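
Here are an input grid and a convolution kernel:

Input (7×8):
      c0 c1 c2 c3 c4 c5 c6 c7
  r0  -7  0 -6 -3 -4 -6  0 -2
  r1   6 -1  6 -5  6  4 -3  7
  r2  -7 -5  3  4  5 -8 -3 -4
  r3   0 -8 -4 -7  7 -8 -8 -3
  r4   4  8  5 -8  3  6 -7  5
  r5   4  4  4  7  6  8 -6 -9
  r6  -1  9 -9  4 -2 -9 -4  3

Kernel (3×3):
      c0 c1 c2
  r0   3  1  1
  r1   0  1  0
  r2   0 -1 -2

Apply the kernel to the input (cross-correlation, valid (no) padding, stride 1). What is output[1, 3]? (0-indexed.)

9

The receptive field on the input at this output position is [-5 6 4 / 4 5 -8 / -7 7 -8]. Elementwise product with the kernel and sum: -5·3 + 6·1 + 4·1 + 5·1 + 7·-1 + -8·-2.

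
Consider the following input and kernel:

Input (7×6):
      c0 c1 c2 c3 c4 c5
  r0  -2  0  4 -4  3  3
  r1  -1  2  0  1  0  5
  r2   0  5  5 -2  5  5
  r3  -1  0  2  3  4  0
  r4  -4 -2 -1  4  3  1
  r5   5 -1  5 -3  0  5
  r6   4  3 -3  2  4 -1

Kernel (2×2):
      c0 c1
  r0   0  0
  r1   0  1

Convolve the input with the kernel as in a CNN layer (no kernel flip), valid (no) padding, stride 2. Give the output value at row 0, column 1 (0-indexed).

1

The receptive field on the input at this output position is [4 -4 / 0 1]. Elementwise product with the kernel and sum: 1·1.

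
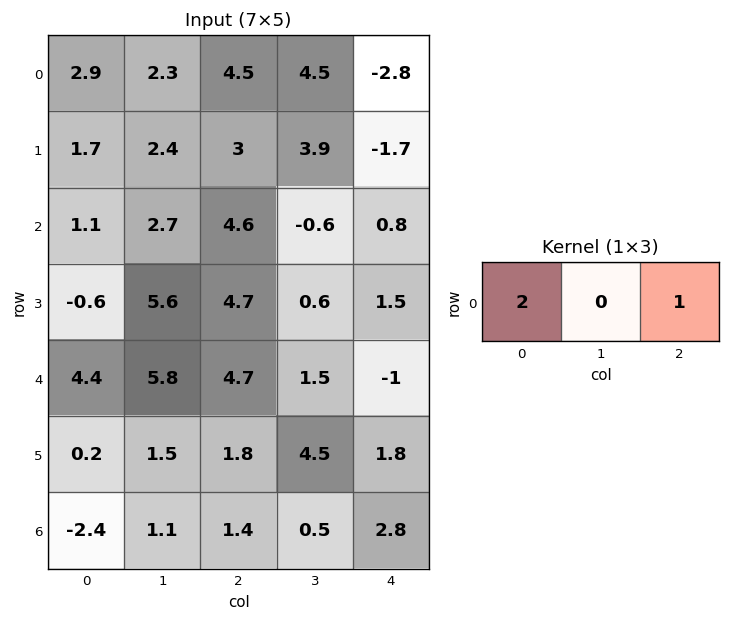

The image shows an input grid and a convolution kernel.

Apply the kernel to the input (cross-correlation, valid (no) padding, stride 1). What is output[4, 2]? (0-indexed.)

8.4

The receptive field on the input at this output position is [4.7 1.5 -1]. Elementwise product with the kernel and sum: 4.7·2 + -1·1.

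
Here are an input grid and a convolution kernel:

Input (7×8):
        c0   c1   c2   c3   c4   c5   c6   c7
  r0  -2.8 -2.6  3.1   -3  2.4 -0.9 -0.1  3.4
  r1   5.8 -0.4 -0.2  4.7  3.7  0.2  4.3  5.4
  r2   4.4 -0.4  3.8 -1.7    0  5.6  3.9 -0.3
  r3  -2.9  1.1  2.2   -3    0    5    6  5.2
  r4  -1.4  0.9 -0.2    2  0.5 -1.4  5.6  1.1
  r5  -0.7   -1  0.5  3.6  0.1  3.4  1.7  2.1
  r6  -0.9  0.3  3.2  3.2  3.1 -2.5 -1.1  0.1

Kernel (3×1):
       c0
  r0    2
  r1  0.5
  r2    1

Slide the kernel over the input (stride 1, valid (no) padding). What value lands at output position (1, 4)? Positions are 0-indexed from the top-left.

The receptive field on the input at this output position is [3.7 / 0 / 0]. Elementwise product with the kernel and sum: 3.7·2 + 0·0.5 + 0·1.

7.4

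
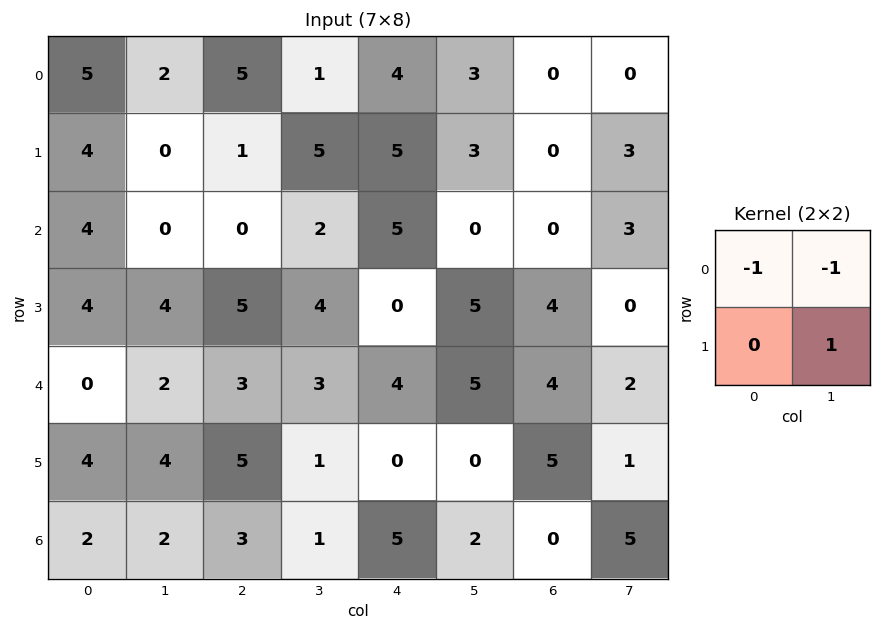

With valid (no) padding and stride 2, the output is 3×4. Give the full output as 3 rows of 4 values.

-7 -1 -4 3
0 2 0 -3
2 -5 -9 -5

Output[0,0]: The receptive field on the input at this output position is [5 2 / 4 0]. Elementwise product with the kernel and sum: 5·-1 + 2·-1 + 0·1.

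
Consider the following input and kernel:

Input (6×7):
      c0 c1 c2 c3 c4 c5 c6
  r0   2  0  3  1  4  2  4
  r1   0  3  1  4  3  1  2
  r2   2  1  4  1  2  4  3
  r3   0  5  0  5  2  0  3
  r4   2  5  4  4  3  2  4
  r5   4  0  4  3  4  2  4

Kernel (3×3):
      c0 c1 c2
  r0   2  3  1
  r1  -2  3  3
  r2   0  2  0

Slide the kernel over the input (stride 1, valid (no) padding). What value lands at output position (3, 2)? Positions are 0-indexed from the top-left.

The receptive field on the input at this output position is [0 5 2 / 4 4 3 / 4 3 4]. Elementwise product with the kernel and sum: 0·2 + 5·3 + 2·1 + 4·-2 + 4·3 + 3·3 + 3·2.

36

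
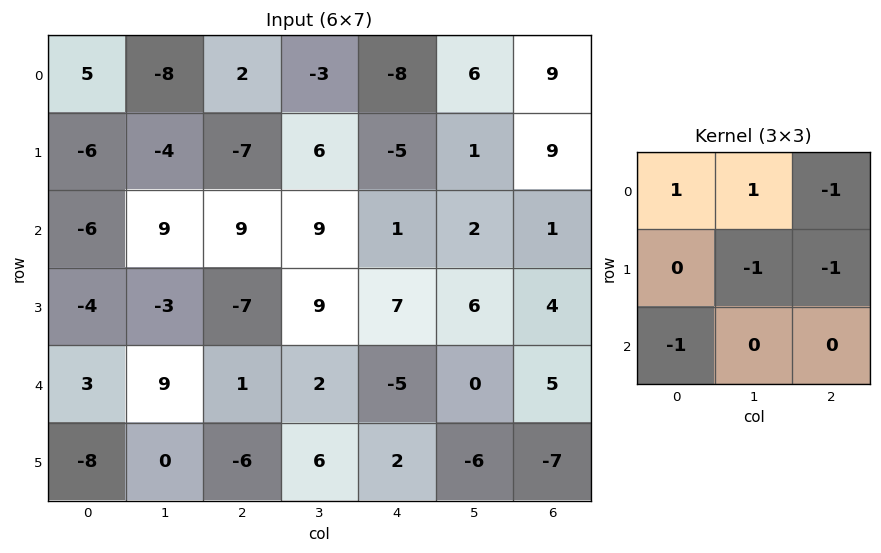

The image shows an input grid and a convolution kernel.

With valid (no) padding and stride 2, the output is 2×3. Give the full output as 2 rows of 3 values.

Output[0,0]: The receptive field on the input at this output position is [5 -8 2 / -6 -4 -7 / -6 9 9]. Elementwise product with the kernel and sum: 5·1 + -8·1 + 2·-1 + -4·-1 + -7·-1 + -6·-1.
Output[0,1]: The receptive field on the input at this output position is [2 -3 -8 / -7 6 -5 / 9 9 1]. Elementwise product with the kernel and sum: 2·1 + -3·1 + -8·-1 + 6·-1 + -5·-1 + 9·-1.

12 -3 -22
1 0 -3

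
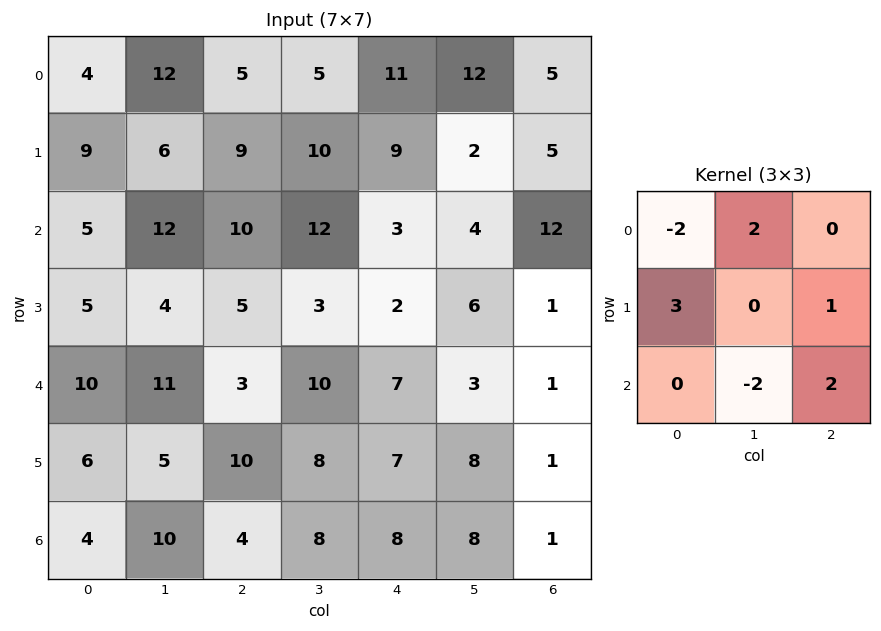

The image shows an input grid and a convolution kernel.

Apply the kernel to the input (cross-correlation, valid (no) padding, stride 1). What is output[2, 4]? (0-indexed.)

5

The receptive field on the input at this output position is [3 4 12 / 2 6 1 / 7 3 1]. Elementwise product with the kernel and sum: 3·-2 + 4·2 + 2·3 + 1·1 + 3·-2 + 1·2.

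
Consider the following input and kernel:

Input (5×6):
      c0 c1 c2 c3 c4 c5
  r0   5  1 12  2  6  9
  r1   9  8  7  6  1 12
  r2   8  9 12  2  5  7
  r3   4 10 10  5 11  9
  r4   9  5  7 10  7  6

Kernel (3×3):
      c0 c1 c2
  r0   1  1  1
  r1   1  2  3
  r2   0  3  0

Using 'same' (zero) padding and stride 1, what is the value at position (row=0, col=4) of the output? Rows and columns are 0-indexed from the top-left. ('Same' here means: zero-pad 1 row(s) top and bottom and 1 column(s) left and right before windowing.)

44

The receptive field on the zero-padded input at this output position is [0 0 0 / 2 6 9 / 6 1 12]. Elementwise product with the kernel and sum: 0·1 + 0·1 + 0·1 + 2·1 + 6·2 + 9·3 + 1·3.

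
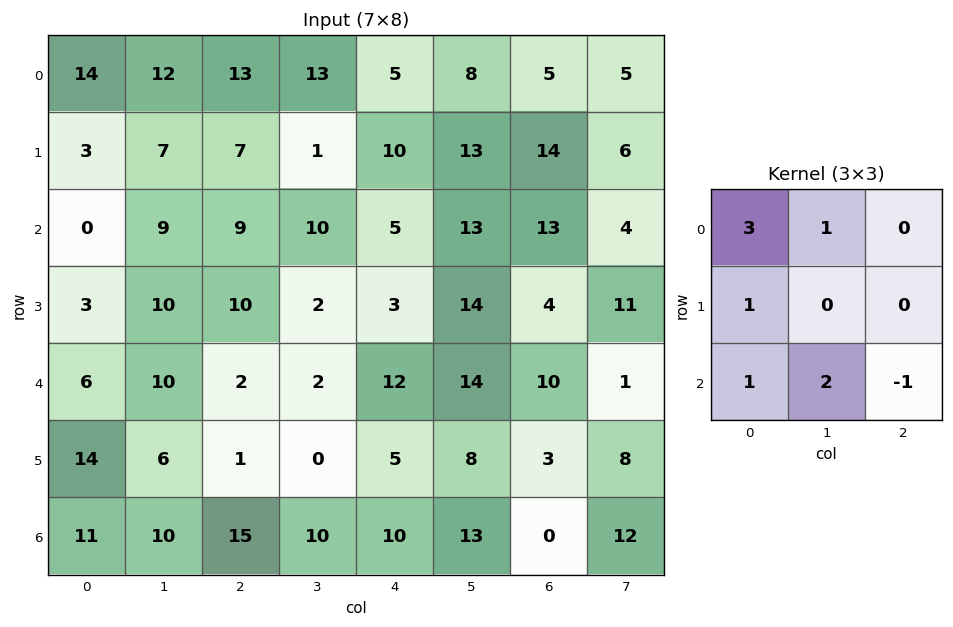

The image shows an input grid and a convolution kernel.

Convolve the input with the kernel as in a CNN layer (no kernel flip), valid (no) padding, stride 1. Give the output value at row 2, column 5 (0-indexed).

99

The receptive field on the input at this output position is [13 13 4 / 14 4 11 / 14 10 1]. Elementwise product with the kernel and sum: 13·3 + 13·1 + 14·1 + 14·1 + 10·2 + 1·-1.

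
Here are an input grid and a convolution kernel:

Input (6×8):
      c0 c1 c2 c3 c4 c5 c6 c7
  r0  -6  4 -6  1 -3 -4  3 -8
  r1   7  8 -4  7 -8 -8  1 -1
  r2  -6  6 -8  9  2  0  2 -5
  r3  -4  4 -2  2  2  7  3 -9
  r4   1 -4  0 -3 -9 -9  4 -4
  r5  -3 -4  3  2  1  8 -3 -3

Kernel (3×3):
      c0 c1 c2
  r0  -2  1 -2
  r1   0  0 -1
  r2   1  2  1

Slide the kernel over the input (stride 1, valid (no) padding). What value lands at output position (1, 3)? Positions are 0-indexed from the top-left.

7

The receptive field on the input at this output position is [7 -8 -8 / 9 2 0 / 2 2 7]. Elementwise product with the kernel and sum: 7·-2 + -8·1 + -8·-2 + 0·-1 + 2·1 + 2·2 + 7·1.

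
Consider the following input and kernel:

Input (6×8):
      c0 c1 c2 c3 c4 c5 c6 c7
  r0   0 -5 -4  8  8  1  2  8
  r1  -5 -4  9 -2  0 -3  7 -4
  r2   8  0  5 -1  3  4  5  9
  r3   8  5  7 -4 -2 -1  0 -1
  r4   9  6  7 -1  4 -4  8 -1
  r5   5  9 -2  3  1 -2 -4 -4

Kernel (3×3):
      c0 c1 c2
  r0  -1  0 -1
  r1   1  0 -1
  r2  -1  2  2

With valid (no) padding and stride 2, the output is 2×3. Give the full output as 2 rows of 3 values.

-8 4 -2
5 0 -6

Output[0,0]: The receptive field on the input at this output position is [0 -5 -4 / -5 -4 9 / 8 0 5]. Elementwise product with the kernel and sum: 0·-1 + -4·-1 + -5·1 + 9·-1 + 8·-1 + 0·2 + 5·2.
Output[0,1]: The receptive field on the input at this output position is [-4 8 8 / 9 -2 0 / 5 -1 3]. Elementwise product with the kernel and sum: -4·-1 + 8·-1 + 9·1 + 0·-1 + 5·-1 + -1·2 + 3·2.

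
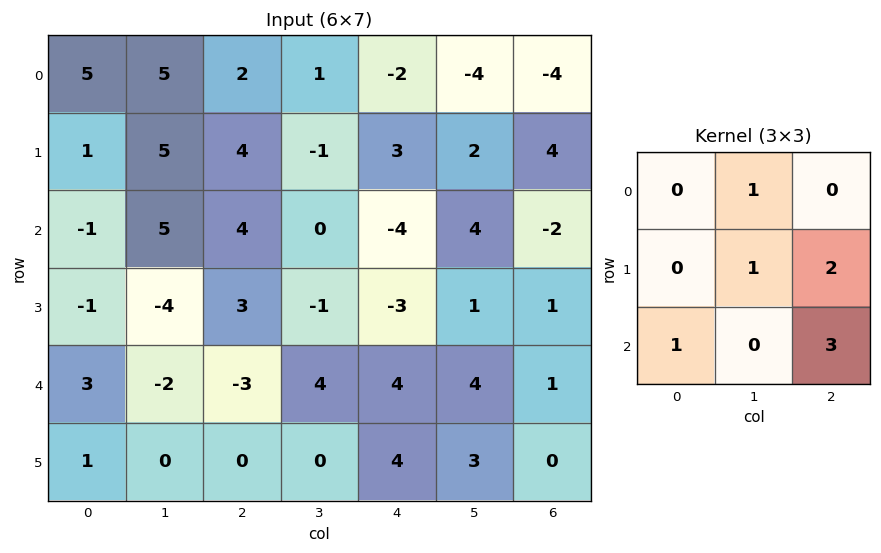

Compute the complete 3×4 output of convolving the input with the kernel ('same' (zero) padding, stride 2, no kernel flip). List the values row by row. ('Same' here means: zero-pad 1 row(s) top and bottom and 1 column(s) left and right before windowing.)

30 6 -5 -2
-2 1 9 3
-2 8 18 5

Output[0,0]: The receptive field on the zero-padded input at this output position is [0 0 0 / 0 5 5 / 0 1 5]. Elementwise product with the kernel and sum: 0·1 + 5·1 + 5·2 + 0·1 + 5·3.
Output[0,1]: The receptive field on the zero-padded input at this output position is [0 0 0 / 5 2 1 / 5 4 -1]. Elementwise product with the kernel and sum: 0·1 + 2·1 + 1·2 + 5·1 + -1·3.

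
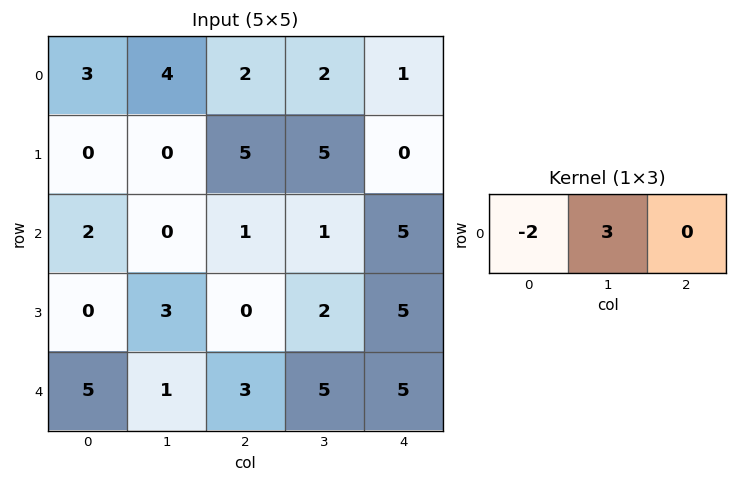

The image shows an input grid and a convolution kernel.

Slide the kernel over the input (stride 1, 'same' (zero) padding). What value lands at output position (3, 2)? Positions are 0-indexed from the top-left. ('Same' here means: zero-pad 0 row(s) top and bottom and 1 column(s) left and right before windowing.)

-6

The receptive field on the zero-padded input at this output position is [3 0 2]. Elementwise product with the kernel and sum: 3·-2 + 0·3.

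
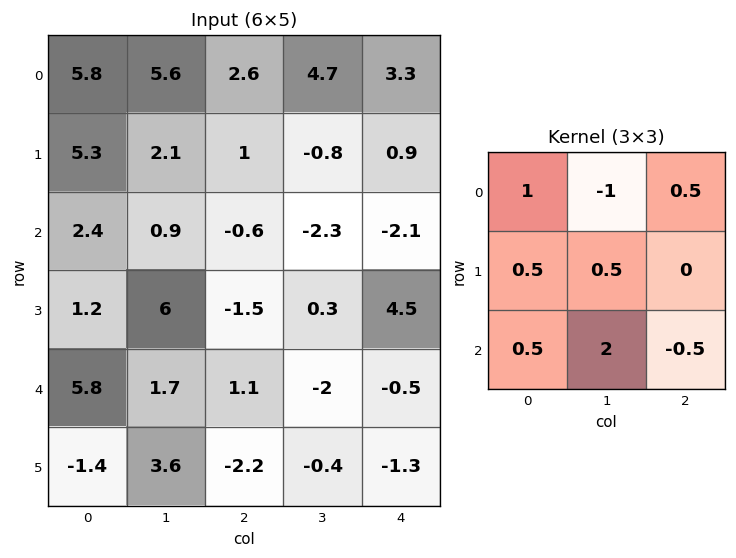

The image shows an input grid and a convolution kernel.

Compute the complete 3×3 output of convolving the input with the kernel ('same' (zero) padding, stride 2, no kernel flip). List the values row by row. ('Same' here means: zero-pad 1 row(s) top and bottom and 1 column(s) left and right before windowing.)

12.45 7.55 5.4
-3.65 0.7 5.25
0.1 6.65 -8.25

Output[0,0]: The receptive field on the zero-padded input at this output position is [0 0 0 / 0 5.8 5.6 / 0 5.3 2.1]. Elementwise product with the kernel and sum: 0·1 + 0·-1 + 0·0.5 + 0·0.5 + 5.8·0.5 + 0·0.5 + 5.3·2 + 2.1·-0.5.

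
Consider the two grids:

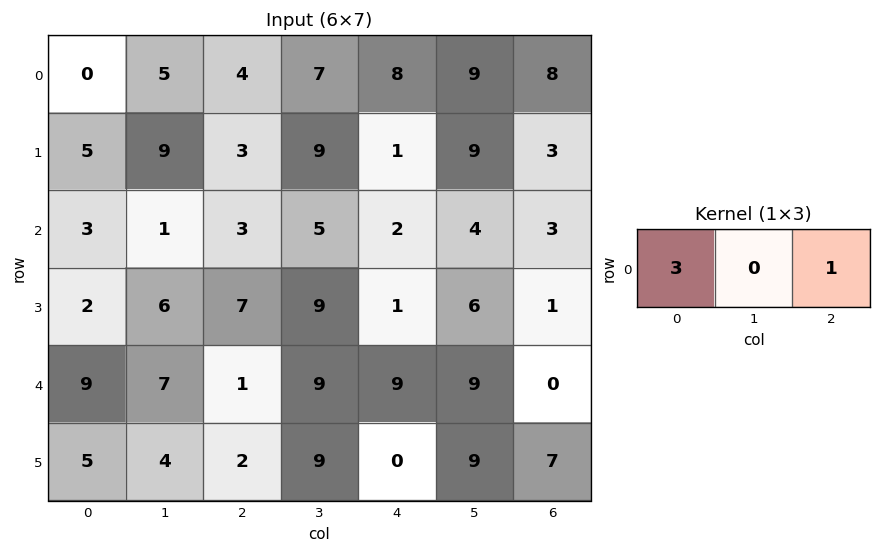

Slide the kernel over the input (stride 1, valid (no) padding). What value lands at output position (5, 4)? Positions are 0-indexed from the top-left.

7

The receptive field on the input at this output position is [0 9 7]. Elementwise product with the kernel and sum: 0·3 + 7·1.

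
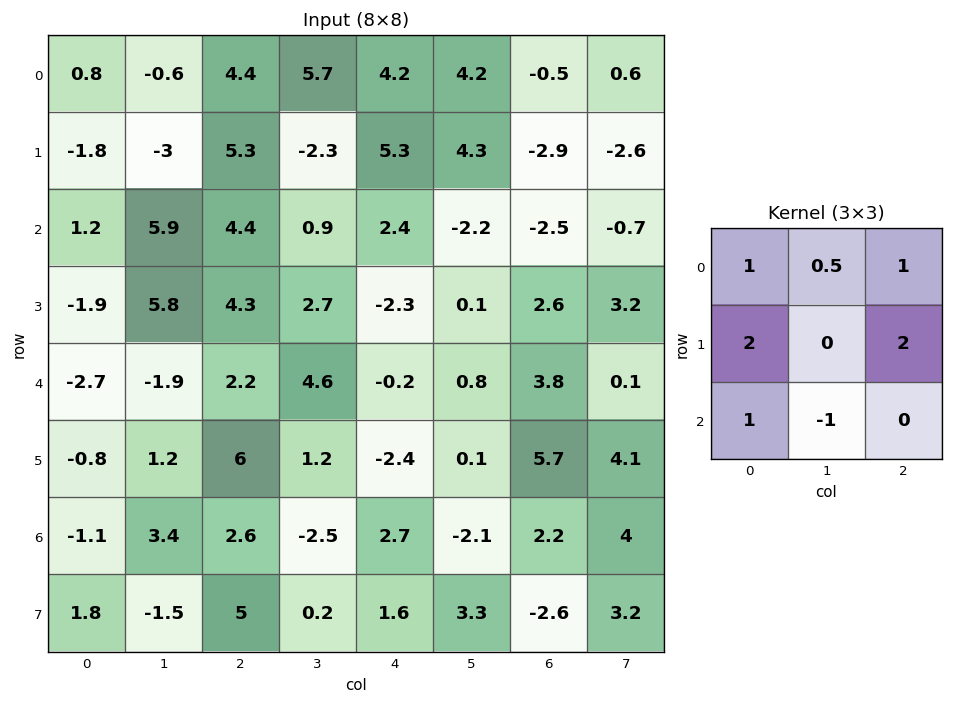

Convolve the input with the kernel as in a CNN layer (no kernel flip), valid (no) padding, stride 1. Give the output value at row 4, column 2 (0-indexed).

The receptive field on the input at this output position is [2.2 4.6 -0.2 / 6 1.2 -2.4 / 2.6 -2.5 2.7]. Elementwise product with the kernel and sum: 2.2·1 + 4.6·0.5 + -0.2·1 + 6·2 + -2.4·2 + 2.6·1 + -2.5·-1.

16.6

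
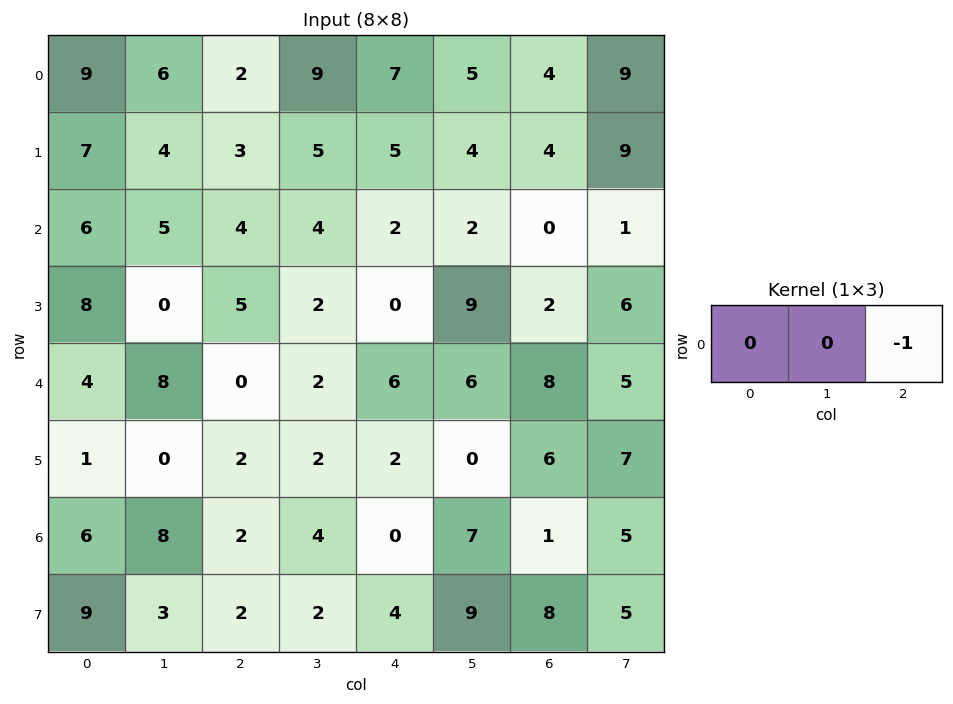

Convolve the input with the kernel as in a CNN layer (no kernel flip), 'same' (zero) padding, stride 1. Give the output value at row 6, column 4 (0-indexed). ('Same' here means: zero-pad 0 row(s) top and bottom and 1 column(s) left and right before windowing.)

-7

The receptive field on the zero-padded input at this output position is [4 0 7]. Elementwise product with the kernel and sum: 7·-1.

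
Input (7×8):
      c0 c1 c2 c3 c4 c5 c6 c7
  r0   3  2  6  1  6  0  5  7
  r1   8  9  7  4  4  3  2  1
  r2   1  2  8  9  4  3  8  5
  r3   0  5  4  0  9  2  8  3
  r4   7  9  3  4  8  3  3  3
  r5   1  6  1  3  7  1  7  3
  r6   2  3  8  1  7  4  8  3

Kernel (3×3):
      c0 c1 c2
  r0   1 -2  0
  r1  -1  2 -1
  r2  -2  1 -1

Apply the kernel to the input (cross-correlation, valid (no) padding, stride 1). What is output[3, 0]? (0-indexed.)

The receptive field on the input at this output position is [0 5 4 / 7 9 3 / 1 6 1]. Elementwise product with the kernel and sum: 0·1 + 5·-2 + 7·-1 + 9·2 + 3·-1 + 1·-2 + 6·1 + 1·-1.

1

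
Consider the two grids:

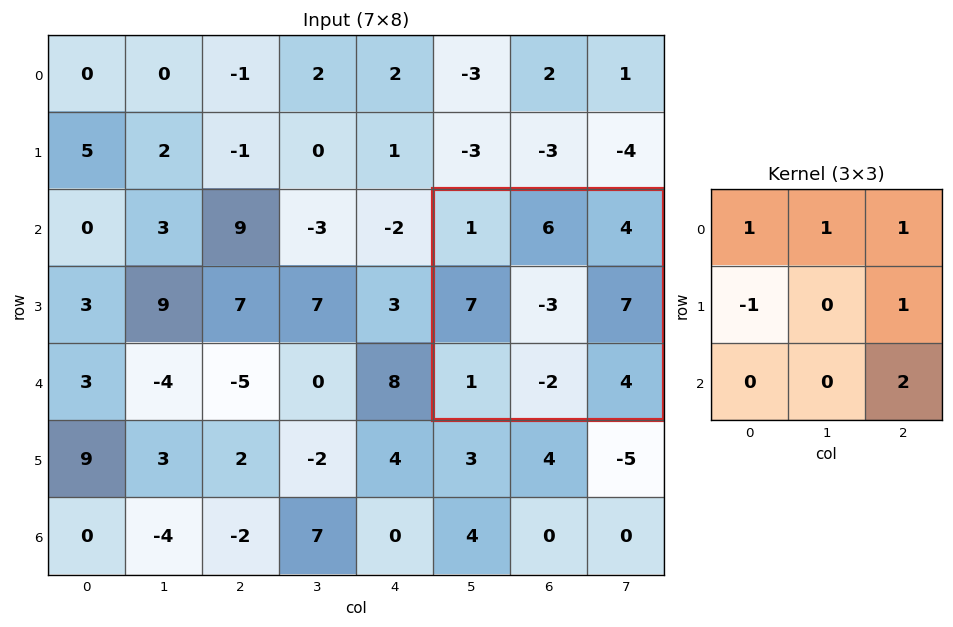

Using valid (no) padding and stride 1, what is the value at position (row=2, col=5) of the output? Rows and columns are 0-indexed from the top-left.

19

The receptive field on the input at this output position is [1 6 4 / 7 -3 7 / 1 -2 4]. Elementwise product with the kernel and sum: 1·1 + 6·1 + 4·1 + 7·-1 + 7·1 + 4·2.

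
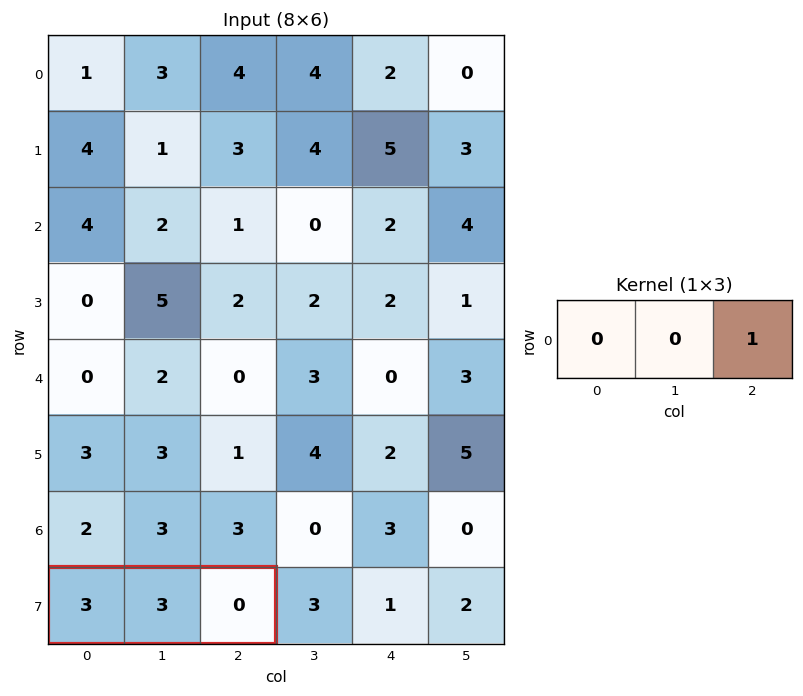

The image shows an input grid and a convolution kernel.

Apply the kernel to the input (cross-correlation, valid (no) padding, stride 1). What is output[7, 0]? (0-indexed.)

0

The receptive field on the input at this output position is [3 3 0]. Elementwise product with the kernel and sum: 0·1.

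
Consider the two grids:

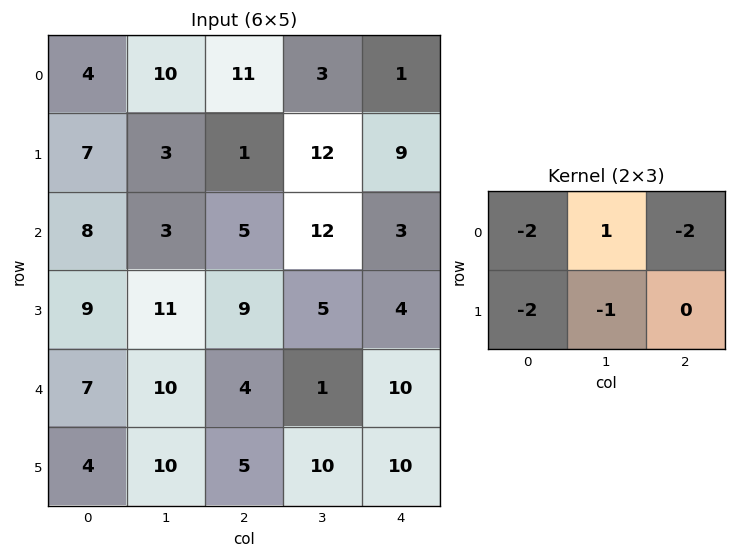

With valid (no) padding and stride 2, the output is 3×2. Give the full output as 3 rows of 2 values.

-37 -35
-52 -27
-30 -47

Output[0,0]: The receptive field on the input at this output position is [4 10 11 / 7 3 1]. Elementwise product with the kernel and sum: 4·-2 + 10·1 + 11·-2 + 7·-2 + 3·-1.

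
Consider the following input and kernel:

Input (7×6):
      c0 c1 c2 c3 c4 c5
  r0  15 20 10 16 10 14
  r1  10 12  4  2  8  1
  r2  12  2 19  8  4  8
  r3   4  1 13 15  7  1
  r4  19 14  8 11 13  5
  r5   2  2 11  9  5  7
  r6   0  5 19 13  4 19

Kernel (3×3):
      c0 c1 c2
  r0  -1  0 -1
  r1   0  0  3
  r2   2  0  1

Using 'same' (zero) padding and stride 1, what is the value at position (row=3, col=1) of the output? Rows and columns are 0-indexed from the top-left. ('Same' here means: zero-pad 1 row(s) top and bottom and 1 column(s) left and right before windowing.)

54

The receptive field on the zero-padded input at this output position is [12 2 19 / 4 1 13 / 19 14 8]. Elementwise product with the kernel and sum: 12·-1 + 19·-1 + 13·3 + 19·2 + 8·1.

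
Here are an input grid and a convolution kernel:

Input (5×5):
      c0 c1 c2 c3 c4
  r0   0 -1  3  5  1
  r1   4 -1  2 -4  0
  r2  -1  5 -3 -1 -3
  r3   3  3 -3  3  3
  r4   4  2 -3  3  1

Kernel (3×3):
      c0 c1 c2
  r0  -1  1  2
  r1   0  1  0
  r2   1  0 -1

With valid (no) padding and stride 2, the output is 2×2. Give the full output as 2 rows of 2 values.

6 0
10 -5

Output[0,0]: The receptive field on the input at this output position is [0 -1 3 / 4 -1 2 / -1 5 -3]. Elementwise product with the kernel and sum: 0·-1 + -1·1 + 3·2 + -1·1 + -1·1 + -3·-1.
Output[0,1]: The receptive field on the input at this output position is [3 5 1 / 2 -4 0 / -3 -1 -3]. Elementwise product with the kernel and sum: 3·-1 + 5·1 + 1·2 + -4·1 + -3·1 + -3·-1.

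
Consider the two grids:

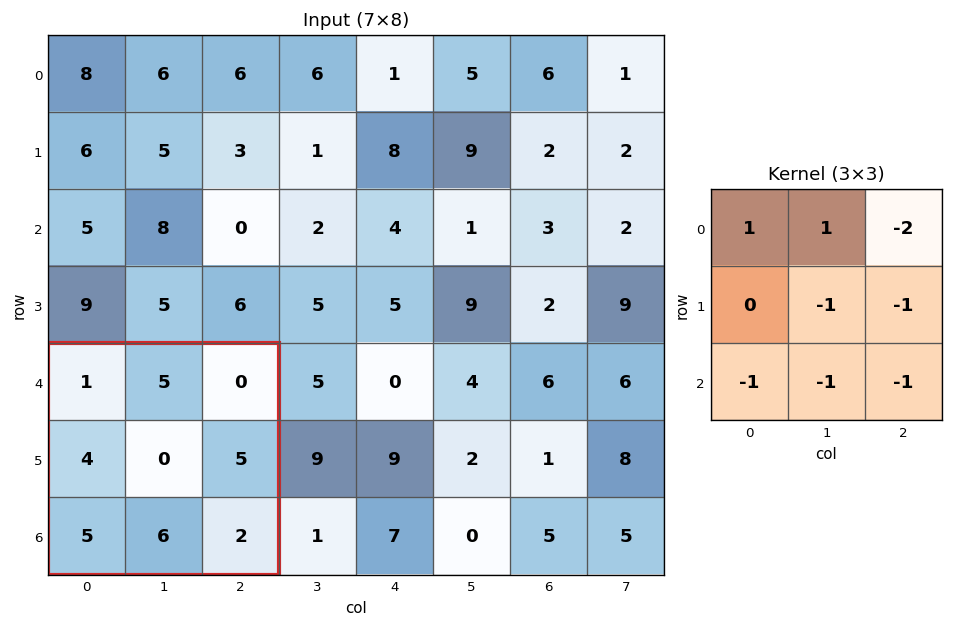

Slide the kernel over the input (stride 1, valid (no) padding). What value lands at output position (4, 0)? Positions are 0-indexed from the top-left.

-12

The receptive field on the input at this output position is [1 5 0 / 4 0 5 / 5 6 2]. Elementwise product with the kernel and sum: 1·1 + 5·1 + 0·-2 + 0·-1 + 5·-1 + 5·-1 + 6·-1 + 2·-1.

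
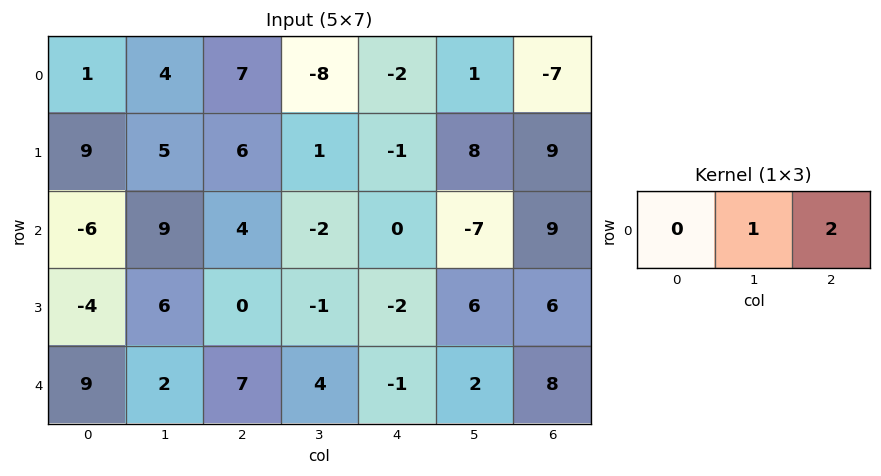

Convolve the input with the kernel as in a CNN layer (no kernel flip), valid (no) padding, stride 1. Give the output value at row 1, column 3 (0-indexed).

15

The receptive field on the input at this output position is [1 -1 8]. Elementwise product with the kernel and sum: -1·1 + 8·2.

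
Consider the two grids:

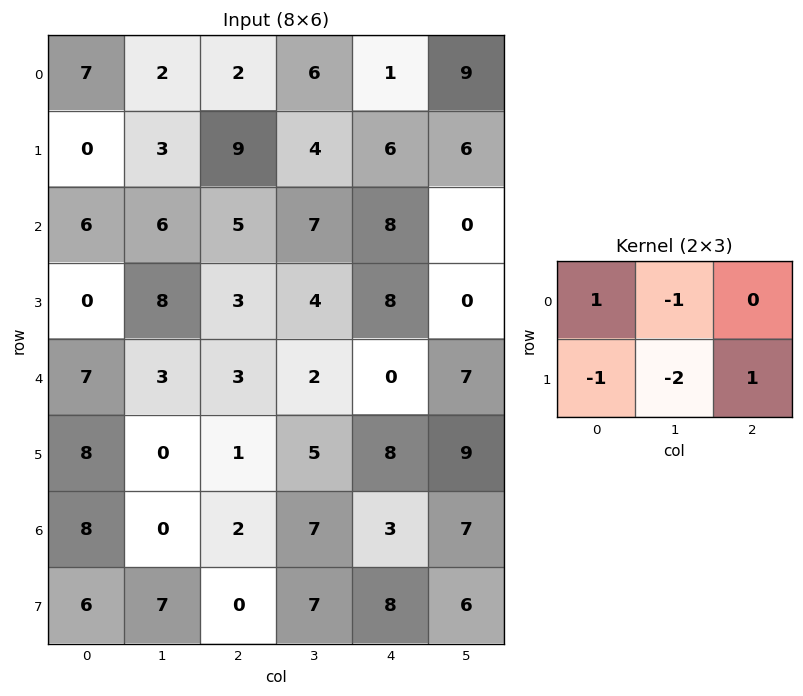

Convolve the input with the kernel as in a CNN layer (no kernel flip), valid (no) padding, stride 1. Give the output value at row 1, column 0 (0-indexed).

-16

The receptive field on the input at this output position is [0 3 9 / 6 6 5]. Elementwise product with the kernel and sum: 0·1 + 3·-1 + 6·-1 + 6·-2 + 5·1.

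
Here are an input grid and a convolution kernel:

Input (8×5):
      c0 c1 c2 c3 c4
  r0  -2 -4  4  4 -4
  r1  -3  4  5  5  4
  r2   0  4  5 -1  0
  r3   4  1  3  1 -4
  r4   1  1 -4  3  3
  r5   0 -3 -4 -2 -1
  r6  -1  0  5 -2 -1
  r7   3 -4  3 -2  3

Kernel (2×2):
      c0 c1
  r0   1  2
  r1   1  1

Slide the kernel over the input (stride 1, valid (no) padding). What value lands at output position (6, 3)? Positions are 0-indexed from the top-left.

-3

The receptive field on the input at this output position is [-2 -1 / -2 3]. Elementwise product with the kernel and sum: -2·1 + -1·2 + -2·1 + 3·1.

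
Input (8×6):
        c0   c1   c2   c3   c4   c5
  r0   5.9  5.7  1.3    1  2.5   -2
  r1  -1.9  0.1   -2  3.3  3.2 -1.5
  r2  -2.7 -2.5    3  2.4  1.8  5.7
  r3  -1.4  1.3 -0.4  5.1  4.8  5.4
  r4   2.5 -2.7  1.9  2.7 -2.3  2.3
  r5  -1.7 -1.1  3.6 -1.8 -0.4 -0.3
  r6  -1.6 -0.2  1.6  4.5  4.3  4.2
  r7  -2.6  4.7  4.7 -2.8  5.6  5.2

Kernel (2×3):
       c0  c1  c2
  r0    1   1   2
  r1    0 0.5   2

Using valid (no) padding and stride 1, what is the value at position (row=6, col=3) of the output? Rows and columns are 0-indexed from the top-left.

30.4

The receptive field on the input at this output position is [4.5 4.3 4.2 / -2.8 5.6 5.2]. Elementwise product with the kernel and sum: 4.5·1 + 4.3·1 + 4.2·2 + 5.6·0.5 + 5.2·2.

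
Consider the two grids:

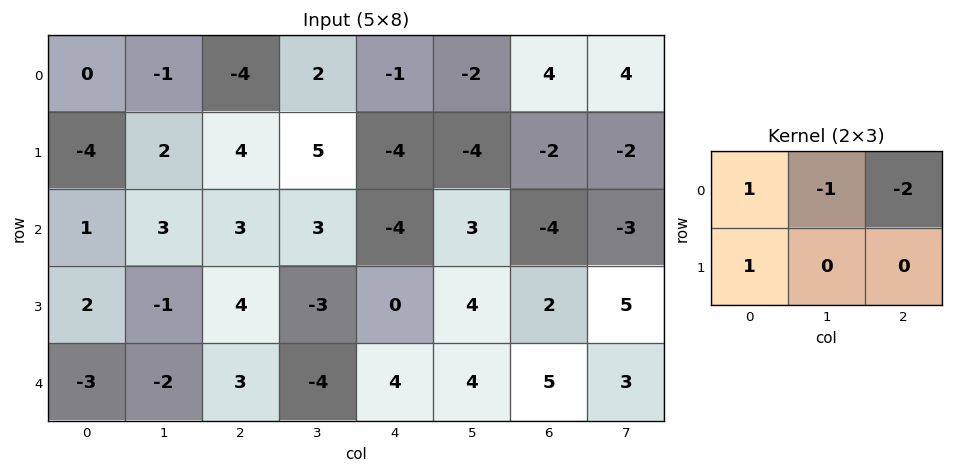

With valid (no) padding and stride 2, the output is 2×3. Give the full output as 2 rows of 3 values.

Output[0,0]: The receptive field on the input at this output position is [0 -1 -4 / -4 2 4]. Elementwise product with the kernel and sum: 0·1 + -1·-1 + -4·-2 + -4·1.

5 0 -11
-6 12 1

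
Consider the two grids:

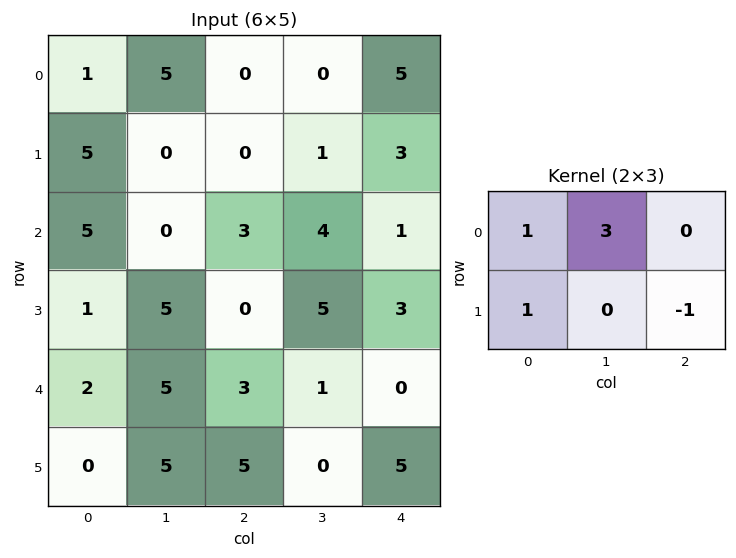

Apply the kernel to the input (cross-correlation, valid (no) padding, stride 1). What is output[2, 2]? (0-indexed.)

The receptive field on the input at this output position is [3 4 1 / 0 5 3]. Elementwise product with the kernel and sum: 3·1 + 4·3 + 0·1 + 3·-1.

12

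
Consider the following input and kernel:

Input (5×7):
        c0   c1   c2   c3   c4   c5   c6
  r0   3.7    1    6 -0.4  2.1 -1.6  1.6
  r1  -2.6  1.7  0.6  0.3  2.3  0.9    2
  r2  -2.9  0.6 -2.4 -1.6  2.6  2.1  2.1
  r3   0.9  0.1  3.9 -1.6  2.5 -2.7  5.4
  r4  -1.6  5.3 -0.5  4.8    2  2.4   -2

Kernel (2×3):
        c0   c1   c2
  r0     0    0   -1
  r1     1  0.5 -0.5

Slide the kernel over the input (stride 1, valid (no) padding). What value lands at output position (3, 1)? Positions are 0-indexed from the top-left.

4.25

The receptive field on the input at this output position is [0.1 3.9 -1.6 / 5.3 -0.5 4.8]. Elementwise product with the kernel and sum: -1.6·-1 + 5.3·1 + -0.5·0.5 + 4.8·-0.5.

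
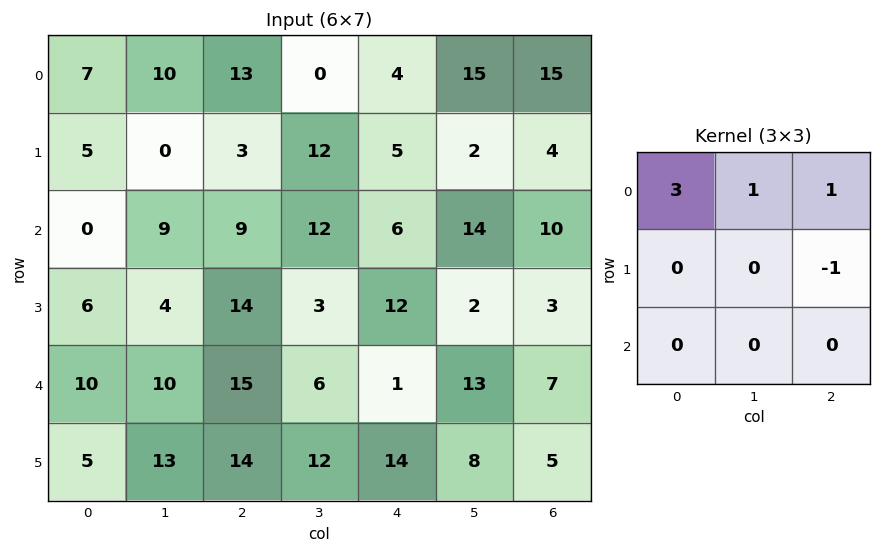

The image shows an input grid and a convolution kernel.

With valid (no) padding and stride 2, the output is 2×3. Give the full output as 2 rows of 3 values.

41 38 38
4 33 39

Output[0,0]: The receptive field on the input at this output position is [7 10 13 / 5 0 3 / 0 9 9]. Elementwise product with the kernel and sum: 7·3 + 10·1 + 13·1 + 3·-1.
Output[0,1]: The receptive field on the input at this output position is [13 0 4 / 3 12 5 / 9 12 6]. Elementwise product with the kernel and sum: 13·3 + 0·1 + 4·1 + 5·-1.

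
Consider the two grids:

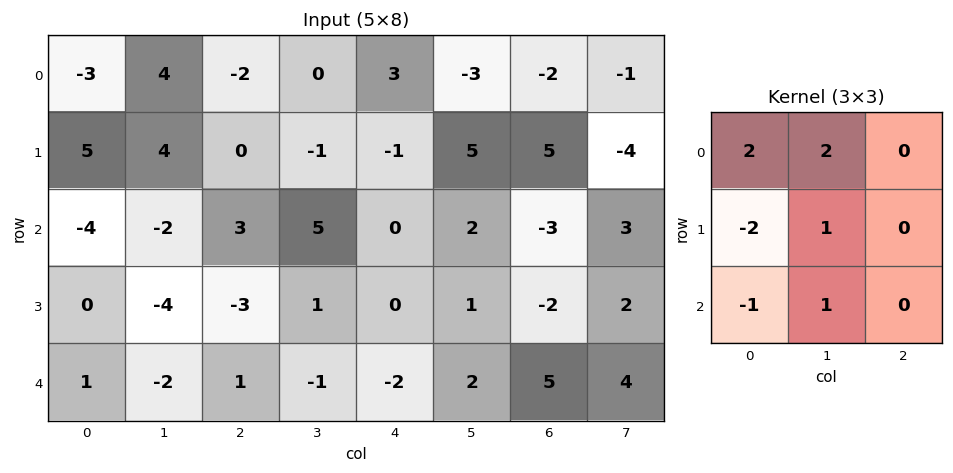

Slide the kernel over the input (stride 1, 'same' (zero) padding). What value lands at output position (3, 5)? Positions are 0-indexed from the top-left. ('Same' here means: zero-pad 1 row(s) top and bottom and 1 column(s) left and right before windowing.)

9

The receptive field on the zero-padded input at this output position is [0 2 -3 / 0 1 -2 / -2 2 5]. Elementwise product with the kernel and sum: 0·2 + 2·2 + 0·-2 + 1·1 + -2·-1 + 2·1.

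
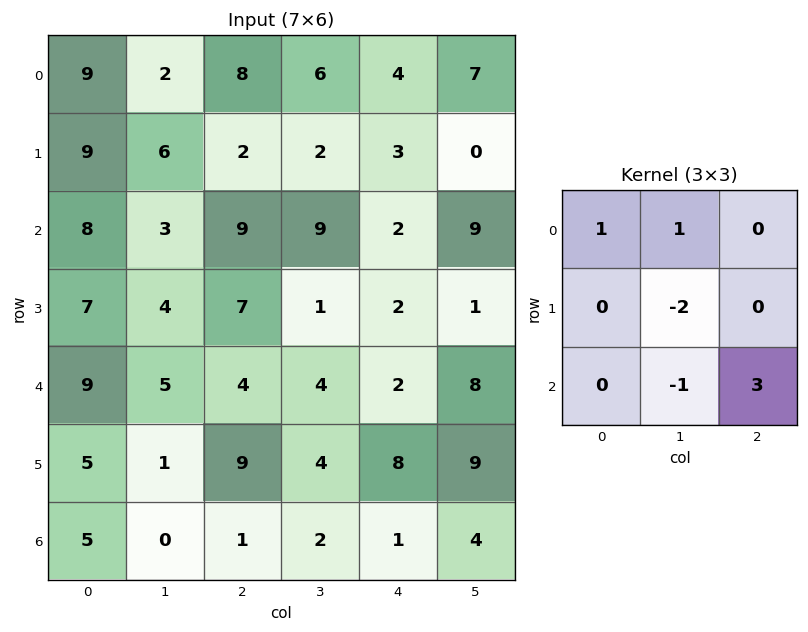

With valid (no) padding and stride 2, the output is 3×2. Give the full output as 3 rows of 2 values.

23 7
10 18
15 1

Output[0,0]: The receptive field on the input at this output position is [9 2 8 / 9 6 2 / 8 3 9]. Elementwise product with the kernel and sum: 9·1 + 2·1 + 6·-2 + 3·-1 + 9·3.
Output[0,1]: The receptive field on the input at this output position is [8 6 4 / 2 2 3 / 9 9 2]. Elementwise product with the kernel and sum: 8·1 + 6·1 + 2·-2 + 9·-1 + 2·3.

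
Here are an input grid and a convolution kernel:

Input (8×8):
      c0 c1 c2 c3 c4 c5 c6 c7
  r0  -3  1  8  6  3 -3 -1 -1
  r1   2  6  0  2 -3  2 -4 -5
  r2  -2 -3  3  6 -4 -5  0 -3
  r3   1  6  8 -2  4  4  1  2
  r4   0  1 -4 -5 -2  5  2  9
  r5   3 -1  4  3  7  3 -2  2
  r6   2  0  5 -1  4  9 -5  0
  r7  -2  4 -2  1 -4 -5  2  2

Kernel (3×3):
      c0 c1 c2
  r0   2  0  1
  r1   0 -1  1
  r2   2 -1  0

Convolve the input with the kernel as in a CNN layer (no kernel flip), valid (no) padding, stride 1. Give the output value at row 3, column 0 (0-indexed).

The receptive field on the input at this output position is [1 6 8 / 0 1 -4 / 3 -1 4]. Elementwise product with the kernel and sum: 1·2 + 8·1 + 1·-1 + -4·1 + 3·2 + -1·-1.

12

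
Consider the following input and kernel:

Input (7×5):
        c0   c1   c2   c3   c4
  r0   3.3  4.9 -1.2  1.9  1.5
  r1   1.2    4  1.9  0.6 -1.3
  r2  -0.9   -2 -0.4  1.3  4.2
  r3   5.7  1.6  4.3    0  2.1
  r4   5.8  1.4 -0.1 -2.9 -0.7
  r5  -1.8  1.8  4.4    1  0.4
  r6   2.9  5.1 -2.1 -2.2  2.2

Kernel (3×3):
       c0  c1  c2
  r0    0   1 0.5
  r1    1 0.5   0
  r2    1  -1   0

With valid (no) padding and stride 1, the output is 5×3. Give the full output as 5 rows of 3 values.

8.6 3.1 3.15
7.15 -2.7 4.5
8.7 5.5 10.5
6.65 3.05 2.9
-1.75 9.65 1.75

Output[0,0]: The receptive field on the input at this output position is [3.3 4.9 -1.2 / 1.2 4 1.9 / -0.9 -2 -0.4]. Elementwise product with the kernel and sum: 4.9·1 + -1.2·0.5 + 1.2·1 + 4·0.5 + -0.9·1 + -2·-1.
Output[0,1]: The receptive field on the input at this output position is [4.9 -1.2 1.9 / 4 1.9 0.6 / -2 -0.4 1.3]. Elementwise product with the kernel and sum: -1.2·1 + 1.9·0.5 + 4·1 + 1.9·0.5 + -2·1 + -0.4·-1.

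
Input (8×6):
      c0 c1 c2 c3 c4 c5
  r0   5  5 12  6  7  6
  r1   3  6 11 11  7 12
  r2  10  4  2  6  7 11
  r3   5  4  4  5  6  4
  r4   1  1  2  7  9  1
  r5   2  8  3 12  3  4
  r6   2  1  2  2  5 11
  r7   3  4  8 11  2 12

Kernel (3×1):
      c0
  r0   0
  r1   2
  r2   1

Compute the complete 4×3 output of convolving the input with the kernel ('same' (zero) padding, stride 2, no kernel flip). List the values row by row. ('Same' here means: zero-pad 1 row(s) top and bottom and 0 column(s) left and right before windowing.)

Output[0,0]: The receptive field on the zero-padded input at this output position is [0 / 5 / 3]. Elementwise product with the kernel and sum: 5·2 + 3·1.
Output[0,1]: The receptive field on the zero-padded input at this output position is [0 / 12 / 11]. Elementwise product with the kernel and sum: 12·2 + 11·1.

13 35 21
25 8 20
4 7 21
7 12 12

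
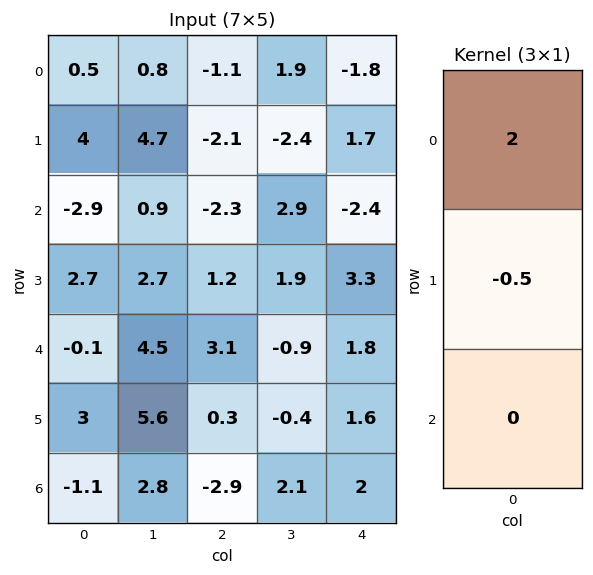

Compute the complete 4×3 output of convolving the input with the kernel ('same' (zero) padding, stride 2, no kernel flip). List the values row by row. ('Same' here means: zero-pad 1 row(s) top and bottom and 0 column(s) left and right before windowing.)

Output[0,0]: The receptive field on the zero-padded input at this output position is [0 / 0.5 / 4]. Elementwise product with the kernel and sum: 0·2 + 0.5·-0.5.
Output[0,1]: The receptive field on the zero-padded input at this output position is [0 / -1.1 / -2.1]. Elementwise product with the kernel and sum: 0·2 + -1.1·-0.5.

-0.25 0.55 0.9
9.45 -3.05 4.6
5.45 0.85 5.7
6.55 2.05 2.2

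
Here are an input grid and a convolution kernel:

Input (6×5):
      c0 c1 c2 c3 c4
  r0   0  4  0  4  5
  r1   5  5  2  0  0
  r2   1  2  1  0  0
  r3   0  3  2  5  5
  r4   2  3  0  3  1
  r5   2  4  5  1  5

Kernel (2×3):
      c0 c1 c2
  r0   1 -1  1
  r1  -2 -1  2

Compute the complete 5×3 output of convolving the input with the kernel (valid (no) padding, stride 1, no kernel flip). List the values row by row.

-15 -4 -3
0 -2 0
1 3 2
-8 6 1
1 -5 -3

Output[0,0]: The receptive field on the input at this output position is [0 4 0 / 5 5 2]. Elementwise product with the kernel and sum: 0·1 + 4·-1 + 0·1 + 5·-2 + 5·-1 + 2·2.
Output[0,1]: The receptive field on the input at this output position is [4 0 4 / 5 2 0]. Elementwise product with the kernel and sum: 4·1 + 0·-1 + 4·1 + 5·-2 + 2·-1 + 0·2.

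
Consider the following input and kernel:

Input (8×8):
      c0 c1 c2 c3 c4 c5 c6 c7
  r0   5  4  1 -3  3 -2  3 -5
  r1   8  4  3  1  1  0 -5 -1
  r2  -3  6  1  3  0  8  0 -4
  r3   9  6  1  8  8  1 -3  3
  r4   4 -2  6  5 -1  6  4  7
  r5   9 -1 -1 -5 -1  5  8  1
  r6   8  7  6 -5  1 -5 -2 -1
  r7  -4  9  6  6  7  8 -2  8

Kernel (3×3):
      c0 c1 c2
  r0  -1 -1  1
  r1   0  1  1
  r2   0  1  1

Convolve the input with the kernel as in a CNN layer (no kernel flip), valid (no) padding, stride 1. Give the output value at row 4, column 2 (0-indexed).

The receptive field on the input at this output position is [6 5 -1 / -1 -5 -1 / 6 -5 1]. Elementwise product with the kernel and sum: 6·-1 + 5·-1 + -1·1 + -5·1 + -1·1 + -5·1 + 1·1.

-22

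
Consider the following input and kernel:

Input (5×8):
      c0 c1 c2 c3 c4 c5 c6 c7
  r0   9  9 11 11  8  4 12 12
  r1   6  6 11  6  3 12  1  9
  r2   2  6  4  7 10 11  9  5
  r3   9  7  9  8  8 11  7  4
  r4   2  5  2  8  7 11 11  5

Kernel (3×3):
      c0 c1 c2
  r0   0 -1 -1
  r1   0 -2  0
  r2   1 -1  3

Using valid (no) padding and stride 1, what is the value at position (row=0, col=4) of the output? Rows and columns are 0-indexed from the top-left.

The receptive field on the input at this output position is [8 4 12 / 3 12 1 / 10 11 9]. Elementwise product with the kernel and sum: 4·-1 + 12·-1 + 12·-2 + 10·1 + 11·-1 + 9·3.

-14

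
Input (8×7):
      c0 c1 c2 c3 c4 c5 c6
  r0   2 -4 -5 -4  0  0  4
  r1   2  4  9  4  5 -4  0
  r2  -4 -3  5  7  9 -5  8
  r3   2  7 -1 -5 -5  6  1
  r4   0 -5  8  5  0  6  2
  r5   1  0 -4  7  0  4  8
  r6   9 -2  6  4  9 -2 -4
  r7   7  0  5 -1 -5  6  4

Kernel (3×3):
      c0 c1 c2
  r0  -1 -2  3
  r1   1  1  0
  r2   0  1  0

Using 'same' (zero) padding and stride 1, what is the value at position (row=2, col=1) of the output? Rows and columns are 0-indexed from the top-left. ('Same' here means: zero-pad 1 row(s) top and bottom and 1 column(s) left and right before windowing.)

The receptive field on the zero-padded input at this output position is [2 4 9 / -4 -3 5 / 2 7 -1]. Elementwise product with the kernel and sum: 2·-1 + 4·-2 + 9·3 + -4·1 + -3·1 + 7·1.

17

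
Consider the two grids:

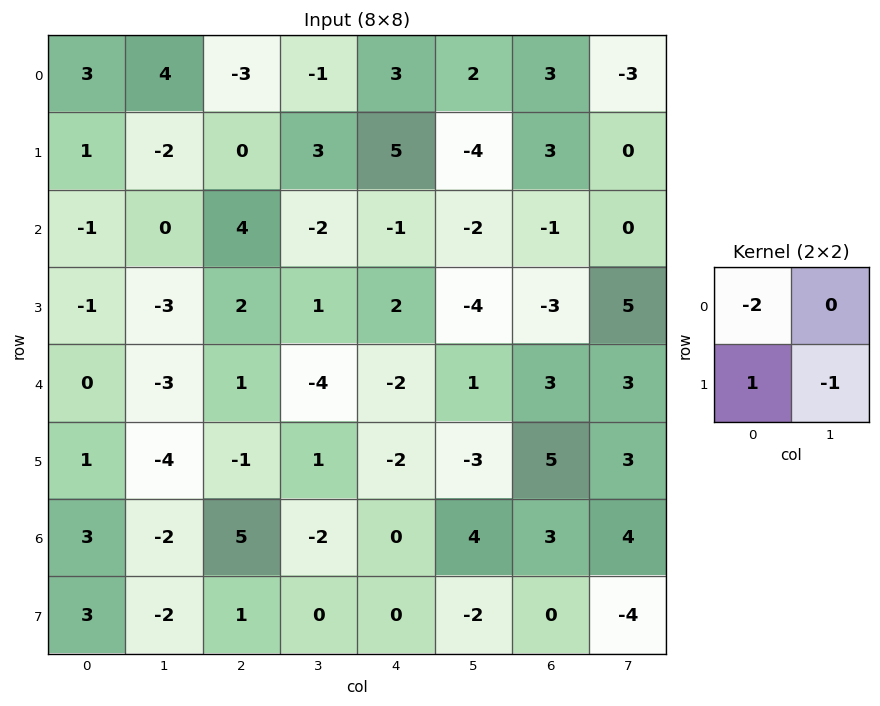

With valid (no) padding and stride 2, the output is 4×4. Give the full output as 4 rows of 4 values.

Output[0,0]: The receptive field on the input at this output position is [3 4 / 1 -2]. Elementwise product with the kernel and sum: 3·-2 + 1·1 + -2·-1.

-3 3 3 -3
4 -7 8 -6
5 -4 5 -4
-1 -9 2 -2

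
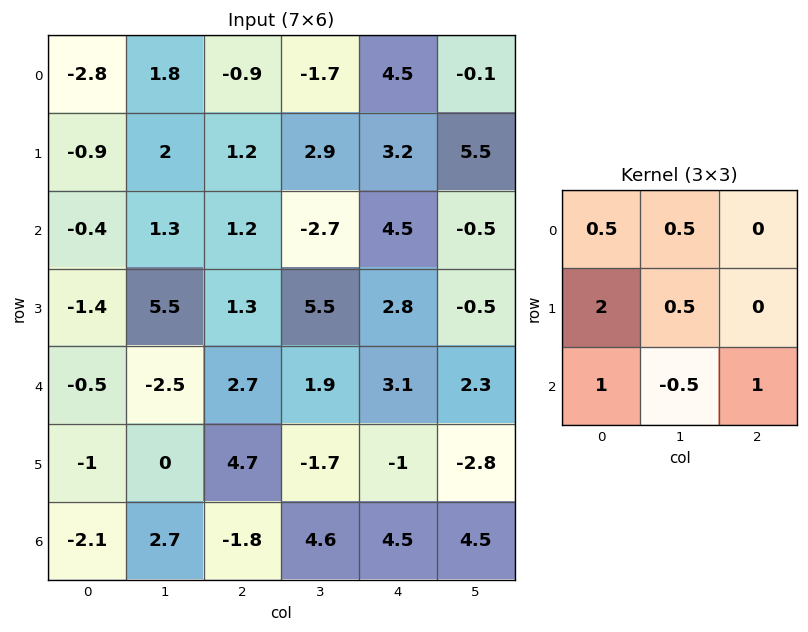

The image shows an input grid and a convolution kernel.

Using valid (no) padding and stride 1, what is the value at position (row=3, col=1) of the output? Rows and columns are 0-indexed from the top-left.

The receptive field on the input at this output position is [5.5 1.3 5.5 / -2.5 2.7 1.9 / 0 4.7 -1.7]. Elementwise product with the kernel and sum: 5.5·0.5 + 1.3·0.5 + -2.5·2 + 2.7·0.5 + 0·1 + 4.7·-0.5 + -1.7·1.

-4.3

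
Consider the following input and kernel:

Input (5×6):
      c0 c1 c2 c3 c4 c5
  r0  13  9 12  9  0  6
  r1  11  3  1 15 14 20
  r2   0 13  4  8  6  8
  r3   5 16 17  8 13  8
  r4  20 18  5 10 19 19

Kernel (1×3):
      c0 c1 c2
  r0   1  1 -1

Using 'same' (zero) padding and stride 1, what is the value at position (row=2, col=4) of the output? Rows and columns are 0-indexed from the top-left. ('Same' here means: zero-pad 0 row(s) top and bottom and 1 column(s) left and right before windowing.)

The receptive field on the zero-padded input at this output position is [8 6 8]. Elementwise product with the kernel and sum: 8·1 + 6·1 + 8·-1.

6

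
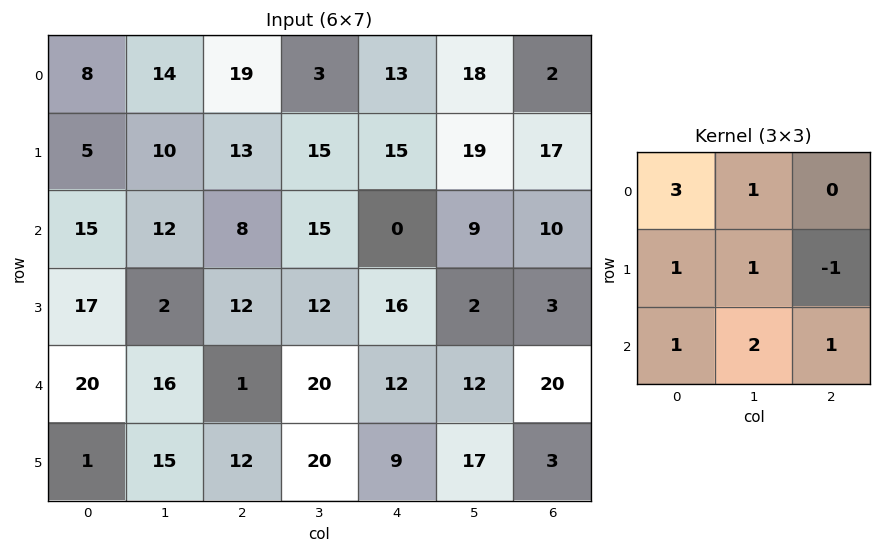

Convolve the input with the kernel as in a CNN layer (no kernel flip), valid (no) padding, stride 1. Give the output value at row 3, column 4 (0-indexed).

The receptive field on the input at this output position is [16 2 3 / 12 12 20 / 9 17 3]. Elementwise product with the kernel and sum: 16·3 + 2·1 + 12·1 + 12·1 + 20·-1 + 9·1 + 17·2 + 3·1.

100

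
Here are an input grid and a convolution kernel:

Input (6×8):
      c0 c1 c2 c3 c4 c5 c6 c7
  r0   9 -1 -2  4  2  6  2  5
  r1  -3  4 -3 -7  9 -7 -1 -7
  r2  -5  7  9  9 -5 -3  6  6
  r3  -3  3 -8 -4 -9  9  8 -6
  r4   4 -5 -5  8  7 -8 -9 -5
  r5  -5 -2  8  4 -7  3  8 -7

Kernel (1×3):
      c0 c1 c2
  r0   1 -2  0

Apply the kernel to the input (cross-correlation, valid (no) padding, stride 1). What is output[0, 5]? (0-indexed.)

The receptive field on the input at this output position is [6 2 5]. Elementwise product with the kernel and sum: 6·1 + 2·-2.

2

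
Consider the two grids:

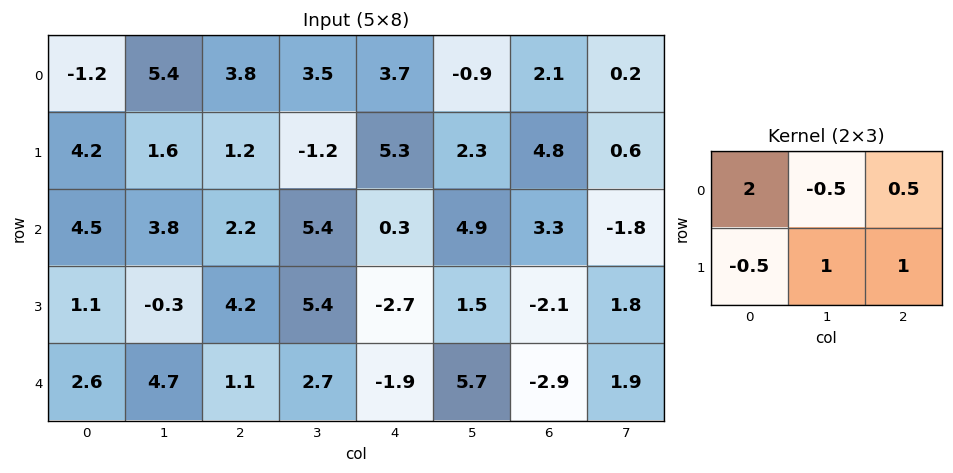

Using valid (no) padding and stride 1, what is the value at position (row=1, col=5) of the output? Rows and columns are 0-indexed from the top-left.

1.55

The receptive field on the input at this output position is [2.3 4.8 0.6 / 4.9 3.3 -1.8]. Elementwise product with the kernel and sum: 2.3·2 + 4.8·-0.5 + 0.6·0.5 + 4.9·-0.5 + 3.3·1 + -1.8·1.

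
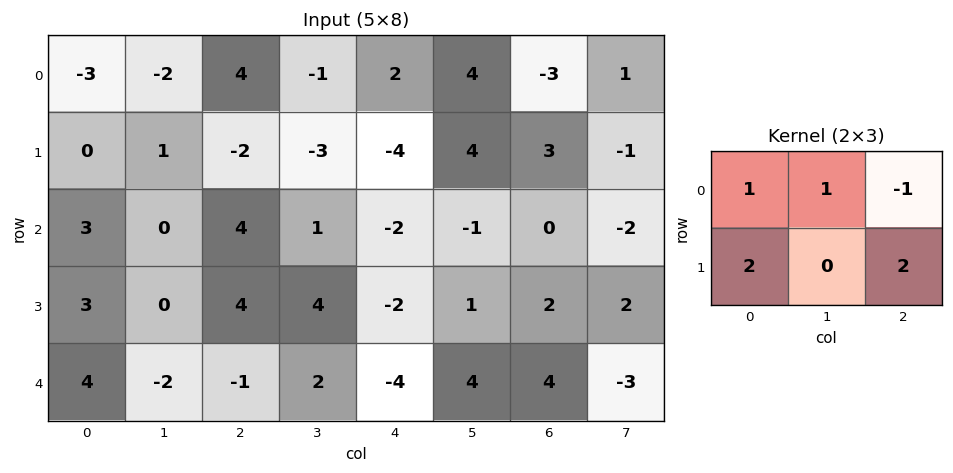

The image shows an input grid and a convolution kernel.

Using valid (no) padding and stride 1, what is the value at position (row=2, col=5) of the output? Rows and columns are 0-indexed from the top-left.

The receptive field on the input at this output position is [-1 0 -2 / 1 2 2]. Elementwise product with the kernel and sum: -1·1 + 0·1 + -2·-1 + 1·2 + 2·2.

7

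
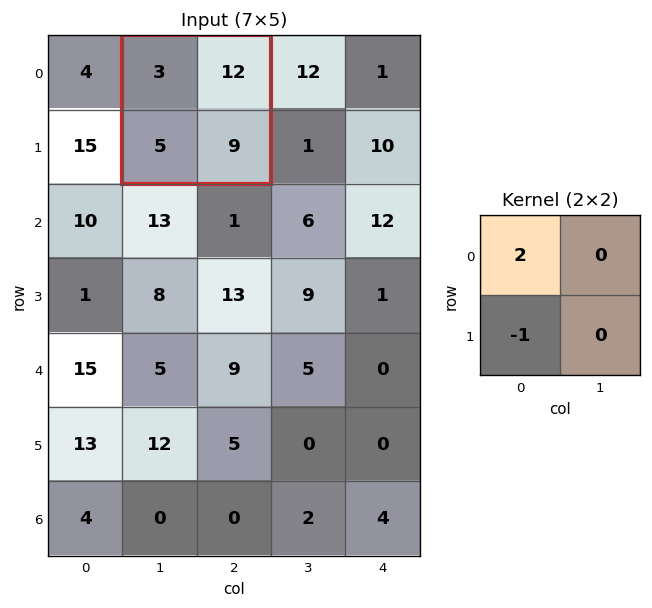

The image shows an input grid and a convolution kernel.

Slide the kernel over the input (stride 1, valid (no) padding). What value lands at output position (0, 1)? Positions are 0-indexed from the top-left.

1

The receptive field on the input at this output position is [3 12 / 5 9]. Elementwise product with the kernel and sum: 3·2 + 5·-1.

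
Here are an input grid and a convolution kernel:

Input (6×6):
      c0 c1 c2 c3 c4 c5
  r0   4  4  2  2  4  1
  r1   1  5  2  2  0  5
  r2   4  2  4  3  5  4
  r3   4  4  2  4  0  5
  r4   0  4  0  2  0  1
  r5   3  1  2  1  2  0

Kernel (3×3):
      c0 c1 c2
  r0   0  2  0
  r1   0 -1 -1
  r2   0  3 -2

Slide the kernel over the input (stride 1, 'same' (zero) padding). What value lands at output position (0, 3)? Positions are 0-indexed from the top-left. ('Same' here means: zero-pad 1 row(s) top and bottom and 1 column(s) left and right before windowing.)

The receptive field on the zero-padded input at this output position is [0 0 0 / 2 2 4 / 2 2 0]. Elementwise product with the kernel and sum: 0·2 + 2·-1 + 4·-1 + 2·3 + 0·-2.

0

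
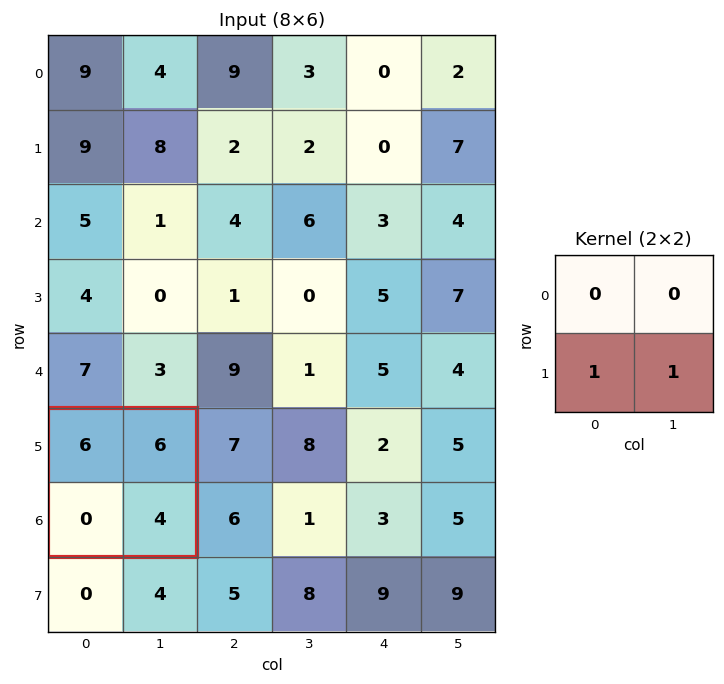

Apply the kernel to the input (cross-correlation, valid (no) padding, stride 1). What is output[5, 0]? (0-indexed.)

The receptive field on the input at this output position is [6 6 / 0 4]. Elementwise product with the kernel and sum: 0·1 + 4·1.

4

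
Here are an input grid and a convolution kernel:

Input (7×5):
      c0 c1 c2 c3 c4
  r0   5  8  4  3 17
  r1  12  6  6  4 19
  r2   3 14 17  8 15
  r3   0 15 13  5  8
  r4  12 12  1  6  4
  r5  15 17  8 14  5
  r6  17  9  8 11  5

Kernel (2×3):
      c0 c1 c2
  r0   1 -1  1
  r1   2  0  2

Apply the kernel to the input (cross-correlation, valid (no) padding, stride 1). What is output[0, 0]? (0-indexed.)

37

The receptive field on the input at this output position is [5 8 4 / 12 6 6]. Elementwise product with the kernel and sum: 5·1 + 8·-1 + 4·1 + 12·2 + 6·2.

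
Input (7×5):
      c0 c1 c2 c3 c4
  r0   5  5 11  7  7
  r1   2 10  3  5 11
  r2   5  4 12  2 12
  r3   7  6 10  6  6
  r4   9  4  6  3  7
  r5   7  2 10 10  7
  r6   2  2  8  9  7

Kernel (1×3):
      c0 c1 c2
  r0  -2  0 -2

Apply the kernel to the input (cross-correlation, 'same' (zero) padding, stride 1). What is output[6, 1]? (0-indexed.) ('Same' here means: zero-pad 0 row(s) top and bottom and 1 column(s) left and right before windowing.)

The receptive field on the zero-padded input at this output position is [2 2 8]. Elementwise product with the kernel and sum: 2·-2 + 8·-2.

-20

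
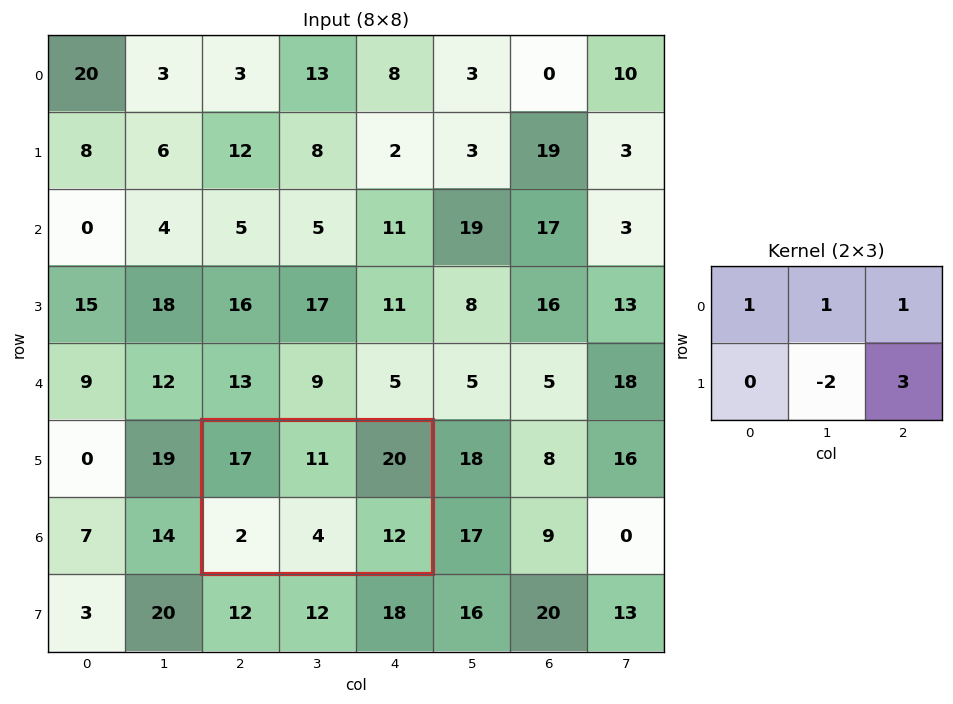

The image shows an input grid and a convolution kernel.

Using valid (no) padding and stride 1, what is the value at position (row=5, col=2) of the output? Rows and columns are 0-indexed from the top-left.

The receptive field on the input at this output position is [17 11 20 / 2 4 12]. Elementwise product with the kernel and sum: 17·1 + 11·1 + 20·1 + 4·-2 + 12·3.

76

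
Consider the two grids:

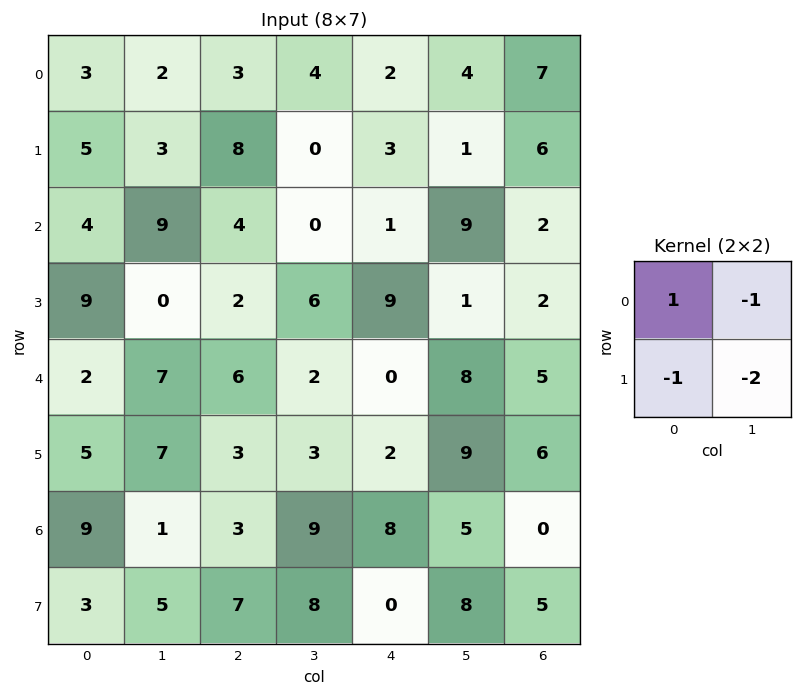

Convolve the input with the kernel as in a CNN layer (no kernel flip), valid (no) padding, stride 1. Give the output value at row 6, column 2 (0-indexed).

The receptive field on the input at this output position is [3 9 / 7 8]. Elementwise product with the kernel and sum: 3·1 + 9·-1 + 7·-1 + 8·-2.

-29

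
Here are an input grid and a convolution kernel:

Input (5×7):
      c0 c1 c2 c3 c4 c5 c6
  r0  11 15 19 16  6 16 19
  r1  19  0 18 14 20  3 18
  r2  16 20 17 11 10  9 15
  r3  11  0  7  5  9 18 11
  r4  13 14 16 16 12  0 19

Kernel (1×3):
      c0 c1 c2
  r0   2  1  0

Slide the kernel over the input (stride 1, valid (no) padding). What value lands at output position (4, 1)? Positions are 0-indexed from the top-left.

44

The receptive field on the input at this output position is [14 16 16]. Elementwise product with the kernel and sum: 14·2 + 16·1.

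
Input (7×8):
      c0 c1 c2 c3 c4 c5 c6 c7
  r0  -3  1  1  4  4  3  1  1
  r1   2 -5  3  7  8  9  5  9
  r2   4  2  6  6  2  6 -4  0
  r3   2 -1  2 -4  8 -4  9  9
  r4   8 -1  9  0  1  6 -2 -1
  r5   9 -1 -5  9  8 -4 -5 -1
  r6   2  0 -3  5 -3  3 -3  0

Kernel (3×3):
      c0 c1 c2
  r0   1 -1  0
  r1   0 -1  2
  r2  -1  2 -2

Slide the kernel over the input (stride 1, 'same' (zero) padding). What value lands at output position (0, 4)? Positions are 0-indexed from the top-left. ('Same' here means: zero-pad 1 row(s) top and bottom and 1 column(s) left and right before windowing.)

-7

The receptive field on the zero-padded input at this output position is [0 0 0 / 4 4 3 / 7 8 9]. Elementwise product with the kernel and sum: 0·1 + 0·-1 + 4·-1 + 3·2 + 7·-1 + 8·2 + 9·-2.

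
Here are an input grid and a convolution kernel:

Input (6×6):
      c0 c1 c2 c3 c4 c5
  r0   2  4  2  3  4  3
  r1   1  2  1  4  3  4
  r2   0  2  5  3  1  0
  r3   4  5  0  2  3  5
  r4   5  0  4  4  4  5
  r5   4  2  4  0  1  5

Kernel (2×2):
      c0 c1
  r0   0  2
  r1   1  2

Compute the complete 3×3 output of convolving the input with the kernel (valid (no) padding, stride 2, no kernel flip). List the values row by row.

Output[0,0]: The receptive field on the input at this output position is [2 4 / 1 2]. Elementwise product with the kernel and sum: 4·2 + 1·1 + 2·2.
Output[0,1]: The receptive field on the input at this output position is [2 3 / 1 4]. Elementwise product with the kernel and sum: 3·2 + 1·1 + 4·2.

13 15 17
18 10 13
8 12 21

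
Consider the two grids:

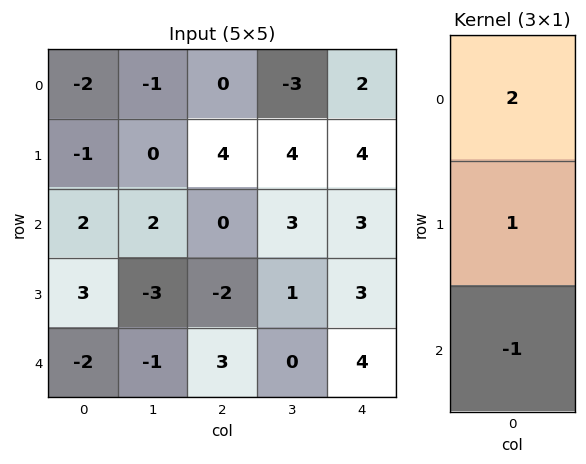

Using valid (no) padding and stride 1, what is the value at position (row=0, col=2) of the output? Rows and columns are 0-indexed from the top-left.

The receptive field on the input at this output position is [0 / 4 / 0]. Elementwise product with the kernel and sum: 0·2 + 4·1 + 0·-1.

4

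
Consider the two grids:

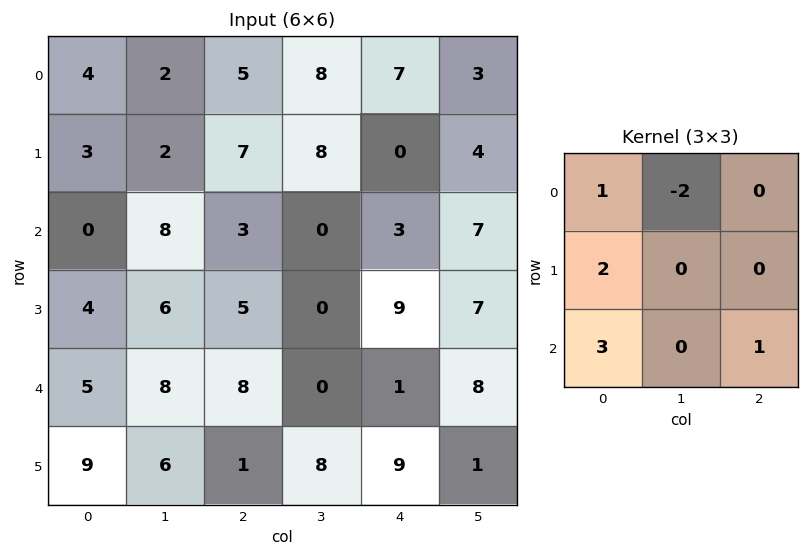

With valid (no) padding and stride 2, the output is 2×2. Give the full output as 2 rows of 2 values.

9 15
15 38

Output[0,0]: The receptive field on the input at this output position is [4 2 5 / 3 2 7 / 0 8 3]. Elementwise product with the kernel and sum: 4·1 + 2·-2 + 3·2 + 0·3 + 3·1.
Output[0,1]: The receptive field on the input at this output position is [5 8 7 / 7 8 0 / 3 0 3]. Elementwise product with the kernel and sum: 5·1 + 8·-2 + 7·2 + 3·3 + 3·1.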